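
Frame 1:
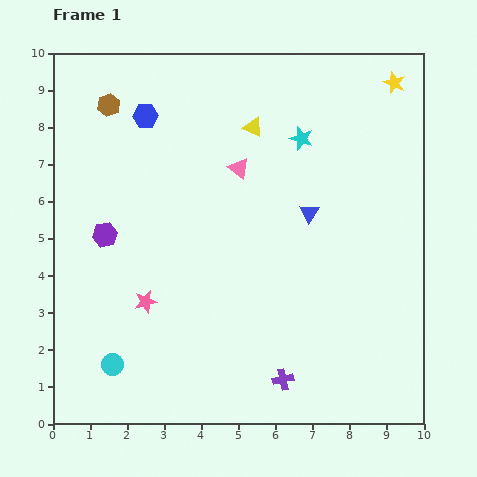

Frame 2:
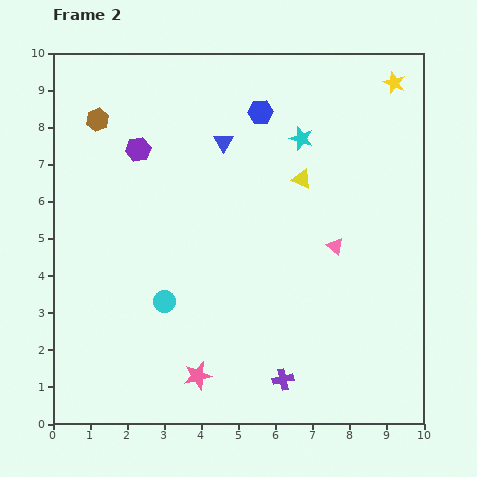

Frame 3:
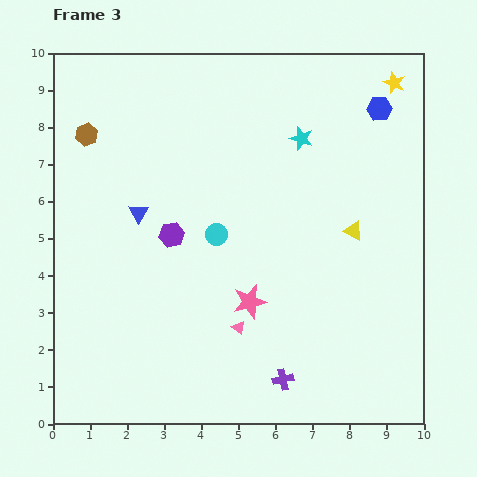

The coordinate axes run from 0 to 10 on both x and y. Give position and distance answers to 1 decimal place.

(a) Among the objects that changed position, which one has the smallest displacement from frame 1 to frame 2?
the brown hexagon

(moved 0.5)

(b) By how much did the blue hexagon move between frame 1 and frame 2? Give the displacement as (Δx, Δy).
(3.1, 0.1)

The blue hexagon was at (2.5, 8.3) in frame 1 and (5.6, 8.4) in frame 2.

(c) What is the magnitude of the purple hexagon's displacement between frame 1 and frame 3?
1.8

The purple hexagon moved from (1.4, 5.1) to (3.2, 5.1), a distance of √(1.8² + 0.0²) ≈ 1.8.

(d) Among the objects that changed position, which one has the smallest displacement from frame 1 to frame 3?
the brown hexagon

(moved 1.0)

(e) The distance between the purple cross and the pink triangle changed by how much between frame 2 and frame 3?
-2.1

Distance in frame 2: 3.9. Distance in frame 3: 1.8.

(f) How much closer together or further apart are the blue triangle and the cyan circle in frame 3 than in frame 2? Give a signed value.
-2.4

Distance in frame 2: 4.6. Distance in frame 3: 2.2.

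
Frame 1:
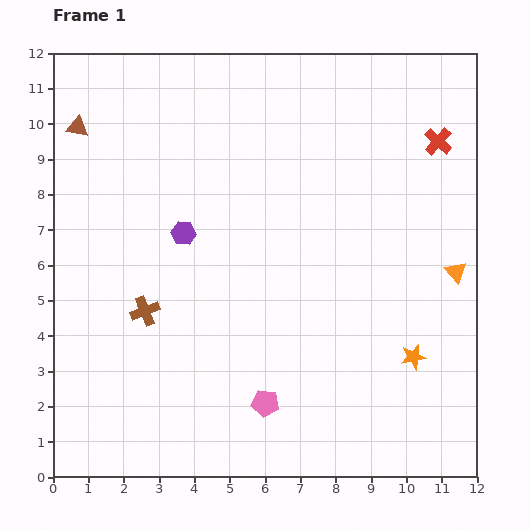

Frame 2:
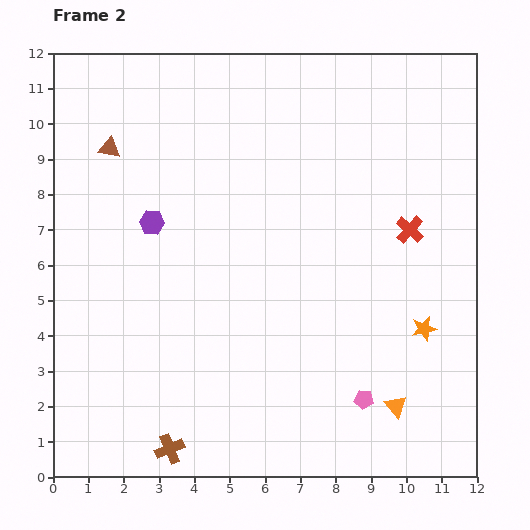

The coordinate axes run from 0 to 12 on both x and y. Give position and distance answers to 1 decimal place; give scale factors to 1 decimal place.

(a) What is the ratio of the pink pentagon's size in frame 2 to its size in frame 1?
0.7×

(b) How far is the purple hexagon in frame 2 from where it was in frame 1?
0.9

The purple hexagon moved from (3.7, 6.9) to (2.8, 7.2), a distance of √(0.9² + 0.3²) ≈ 0.9.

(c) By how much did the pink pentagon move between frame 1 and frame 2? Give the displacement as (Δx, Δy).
(2.8, 0.1)

The pink pentagon was at (6.0, 2.1) in frame 1 and (8.8, 2.2) in frame 2.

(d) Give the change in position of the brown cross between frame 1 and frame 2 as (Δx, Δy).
(0.7, -3.9)

The brown cross was at (2.6, 4.7) in frame 1 and (3.3, 0.8) in frame 2.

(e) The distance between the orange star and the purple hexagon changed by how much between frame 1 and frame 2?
+0.9

Distance in frame 1: 7.4. Distance in frame 2: 8.3.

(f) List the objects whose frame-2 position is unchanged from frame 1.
none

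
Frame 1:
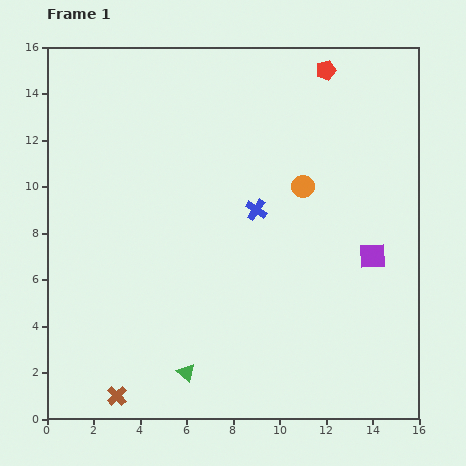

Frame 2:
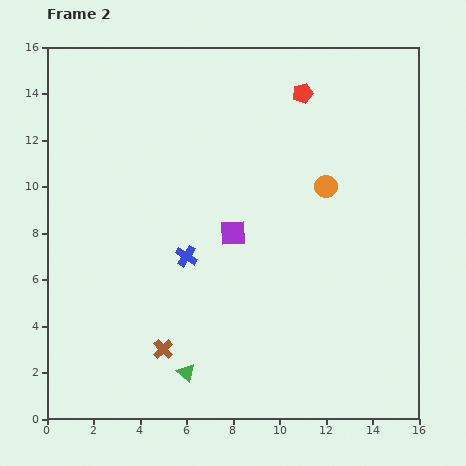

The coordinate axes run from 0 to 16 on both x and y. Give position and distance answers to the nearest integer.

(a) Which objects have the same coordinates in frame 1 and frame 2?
the green triangle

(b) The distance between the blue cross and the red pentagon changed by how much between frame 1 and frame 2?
+2

Distance in frame 1: 7. Distance in frame 2: 9.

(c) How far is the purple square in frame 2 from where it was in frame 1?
6

The purple square moved from (14, 7) to (8, 8), a distance of √(6² + 1²) ≈ 6.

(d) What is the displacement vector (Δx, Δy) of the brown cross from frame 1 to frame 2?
(2, 2)

The brown cross was at (3, 1) in frame 1 and (5, 3) in frame 2.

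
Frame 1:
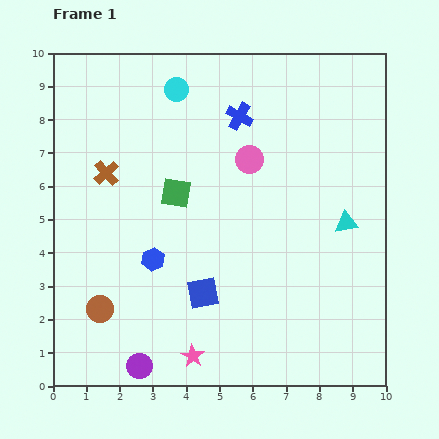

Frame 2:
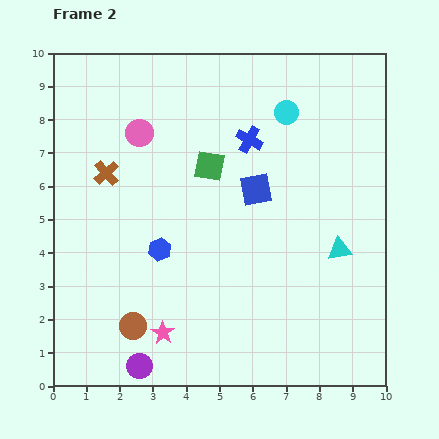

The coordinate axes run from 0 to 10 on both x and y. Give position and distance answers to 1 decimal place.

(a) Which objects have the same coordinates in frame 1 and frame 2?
the purple circle, the brown cross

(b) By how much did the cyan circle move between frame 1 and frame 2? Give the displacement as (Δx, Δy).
(3.3, -0.7)

The cyan circle was at (3.7, 8.9) in frame 1 and (7.0, 8.2) in frame 2.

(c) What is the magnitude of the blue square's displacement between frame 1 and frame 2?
3.5

The blue square moved from (4.5, 2.8) to (6.1, 5.9), a distance of √(1.6² + 3.1²) ≈ 3.5.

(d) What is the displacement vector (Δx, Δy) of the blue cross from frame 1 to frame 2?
(0.3, -0.7)

The blue cross was at (5.6, 8.1) in frame 1 and (5.9, 7.4) in frame 2.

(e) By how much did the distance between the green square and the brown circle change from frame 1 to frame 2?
+1.1

Distance in frame 1: 4.2. Distance in frame 2: 5.3.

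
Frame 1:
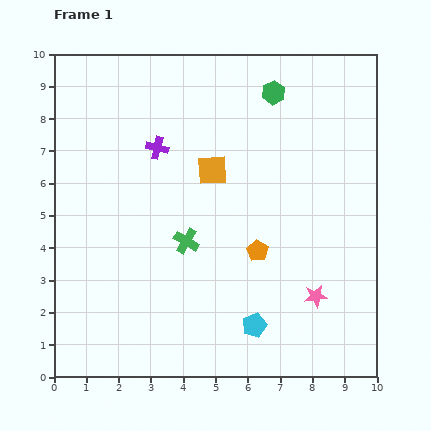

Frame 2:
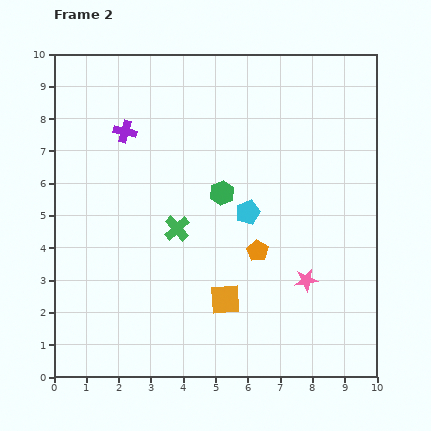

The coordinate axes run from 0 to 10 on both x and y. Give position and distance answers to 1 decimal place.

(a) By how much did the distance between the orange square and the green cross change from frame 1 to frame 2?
+0.4

Distance in frame 1: 2.3. Distance in frame 2: 2.7.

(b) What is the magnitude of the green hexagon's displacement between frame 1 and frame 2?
3.5

The green hexagon moved from (6.8, 8.8) to (5.2, 5.7), a distance of √(1.6² + 3.1²) ≈ 3.5.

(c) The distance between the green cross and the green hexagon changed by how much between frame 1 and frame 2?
-3.5

Distance in frame 1: 5.3. Distance in frame 2: 1.8.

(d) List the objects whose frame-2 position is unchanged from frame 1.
the orange pentagon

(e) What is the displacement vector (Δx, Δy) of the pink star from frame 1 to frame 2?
(-0.3, 0.5)

The pink star was at (8.1, 2.5) in frame 1 and (7.8, 3.0) in frame 2.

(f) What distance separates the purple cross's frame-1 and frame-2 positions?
1.1

The purple cross moved from (3.2, 7.1) to (2.2, 7.6), a distance of √(1.0² + 0.5²) ≈ 1.1.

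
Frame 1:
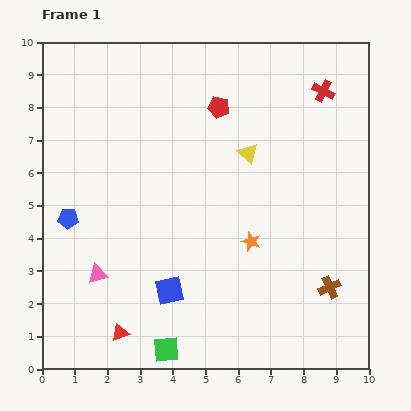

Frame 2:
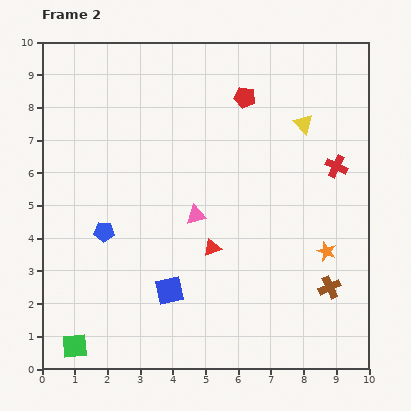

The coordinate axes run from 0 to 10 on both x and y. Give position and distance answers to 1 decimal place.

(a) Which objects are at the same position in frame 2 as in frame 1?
the blue square, the brown cross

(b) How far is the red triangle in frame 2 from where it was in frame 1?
3.8

The red triangle moved from (2.4, 1.1) to (5.2, 3.7), a distance of √(2.8² + 2.6²) ≈ 3.8.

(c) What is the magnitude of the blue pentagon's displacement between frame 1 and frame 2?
1.2

The blue pentagon moved from (0.8, 4.6) to (1.9, 4.2), a distance of √(1.1² + 0.4²) ≈ 1.2.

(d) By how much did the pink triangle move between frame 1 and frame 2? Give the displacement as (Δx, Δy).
(3.0, 1.8)

The pink triangle was at (1.7, 2.9) in frame 1 and (4.7, 4.7) in frame 2.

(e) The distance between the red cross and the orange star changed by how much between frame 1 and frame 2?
-2.5

Distance in frame 1: 5.1. Distance in frame 2: 2.6.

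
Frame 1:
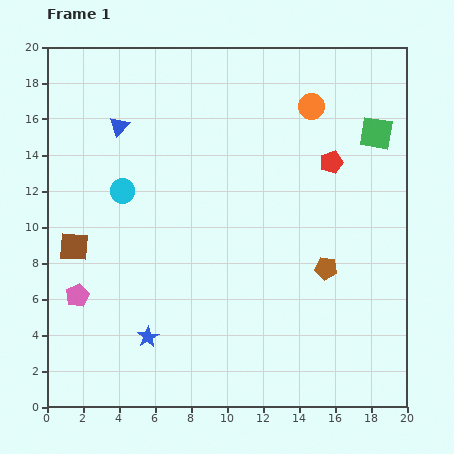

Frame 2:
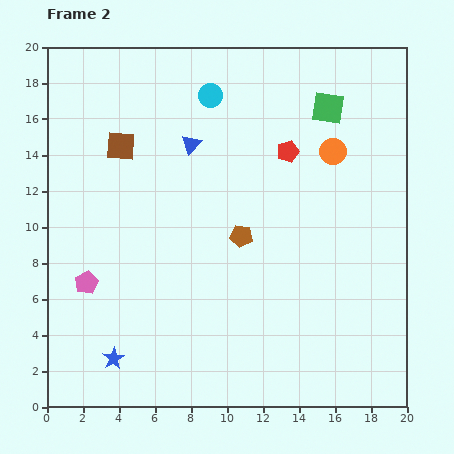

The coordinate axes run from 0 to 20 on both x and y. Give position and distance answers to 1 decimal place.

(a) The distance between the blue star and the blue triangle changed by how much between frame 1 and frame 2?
+0.9

Distance in frame 1: 11.8. Distance in frame 2: 12.7.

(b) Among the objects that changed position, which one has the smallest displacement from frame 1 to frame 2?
the pink pentagon

(moved 0.9)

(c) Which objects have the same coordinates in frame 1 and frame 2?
none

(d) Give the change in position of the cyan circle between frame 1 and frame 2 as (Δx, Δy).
(4.9, 5.3)

The cyan circle was at (4.2, 12.0) in frame 1 and (9.1, 17.3) in frame 2.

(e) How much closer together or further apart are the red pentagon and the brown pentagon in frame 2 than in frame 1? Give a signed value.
-0.5

Distance in frame 1: 5.9. Distance in frame 2: 5.4.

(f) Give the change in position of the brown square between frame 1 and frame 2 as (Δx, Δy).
(2.6, 5.6)

The brown square was at (1.5, 8.9) in frame 1 and (4.1, 14.5) in frame 2.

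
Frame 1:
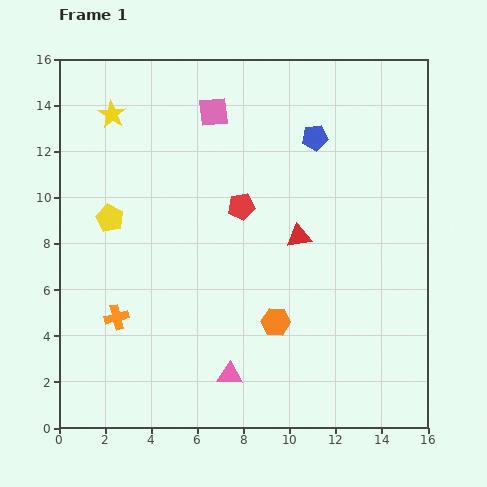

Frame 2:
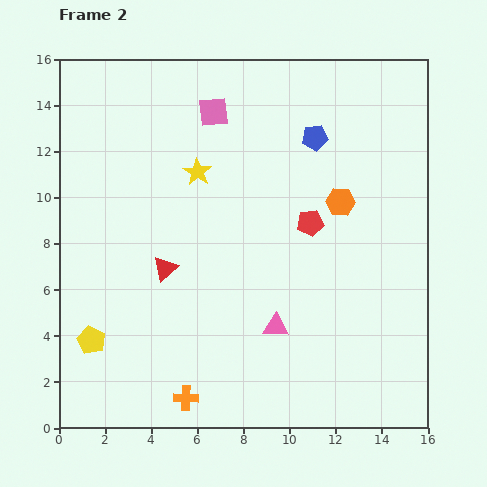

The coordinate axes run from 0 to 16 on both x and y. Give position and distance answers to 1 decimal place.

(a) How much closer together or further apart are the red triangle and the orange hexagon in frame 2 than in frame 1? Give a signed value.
+4.3

Distance in frame 1: 3.8. Distance in frame 2: 8.1.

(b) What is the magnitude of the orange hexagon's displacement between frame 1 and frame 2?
5.9

The orange hexagon moved from (9.4, 4.6) to (12.2, 9.8), a distance of √(2.8² + 5.2²) ≈ 5.9.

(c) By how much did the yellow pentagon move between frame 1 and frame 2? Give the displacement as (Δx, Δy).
(-0.8, -5.3)

The yellow pentagon was at (2.2, 9.1) in frame 1 and (1.4, 3.8) in frame 2.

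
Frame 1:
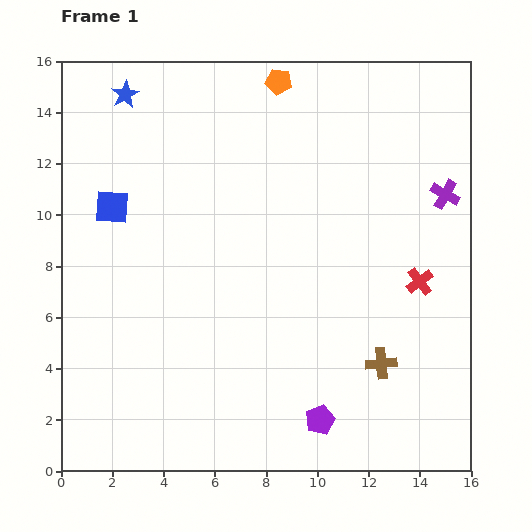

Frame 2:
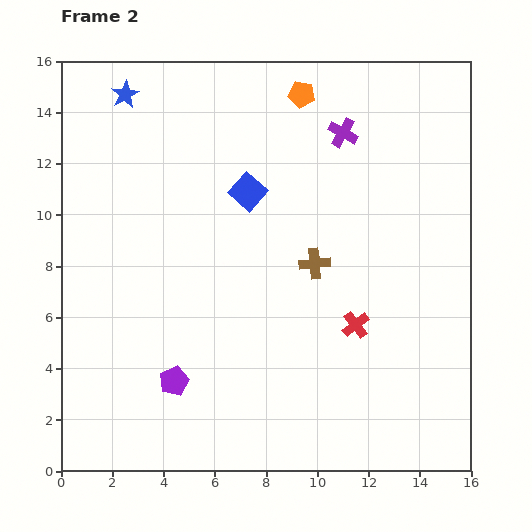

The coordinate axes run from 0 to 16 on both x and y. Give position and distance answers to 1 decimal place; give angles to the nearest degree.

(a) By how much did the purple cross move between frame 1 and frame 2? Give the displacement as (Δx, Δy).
(-4.0, 2.4)

The purple cross was at (15.0, 10.8) in frame 1 and (11.0, 13.2) in frame 2.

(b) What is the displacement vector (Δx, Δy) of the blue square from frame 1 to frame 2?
(5.3, 0.6)

The blue square was at (2.0, 10.3) in frame 1 and (7.3, 10.9) in frame 2.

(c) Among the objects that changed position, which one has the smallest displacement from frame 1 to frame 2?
the orange pentagon

(moved 1.0)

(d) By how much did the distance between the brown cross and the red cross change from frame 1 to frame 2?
-0.6

Distance in frame 1: 3.5. Distance in frame 2: 2.9.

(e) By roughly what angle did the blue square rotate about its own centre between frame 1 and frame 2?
38° clockwise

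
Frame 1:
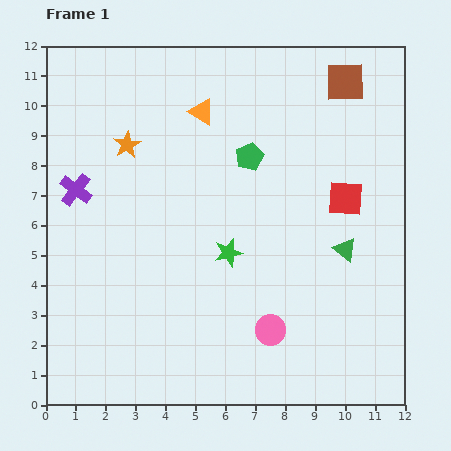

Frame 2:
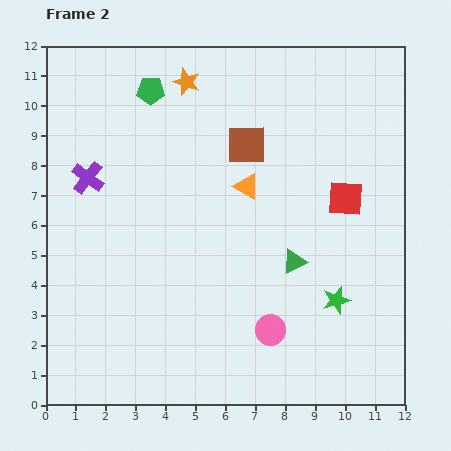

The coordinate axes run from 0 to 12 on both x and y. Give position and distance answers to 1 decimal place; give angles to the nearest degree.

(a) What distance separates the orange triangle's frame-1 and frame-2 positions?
2.9

The orange triangle moved from (5.2, 9.8) to (6.7, 7.3), a distance of √(1.5² + 2.5²) ≈ 2.9.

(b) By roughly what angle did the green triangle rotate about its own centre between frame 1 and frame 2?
55° clockwise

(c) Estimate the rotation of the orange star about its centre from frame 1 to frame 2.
23° counter-clockwise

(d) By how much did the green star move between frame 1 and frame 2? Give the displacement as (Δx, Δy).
(3.6, -1.6)

The green star was at (6.1, 5.1) in frame 1 and (9.7, 3.5) in frame 2.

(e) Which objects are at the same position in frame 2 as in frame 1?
the red square, the pink circle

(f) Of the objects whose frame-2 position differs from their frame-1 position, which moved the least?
the purple cross

(moved 0.6)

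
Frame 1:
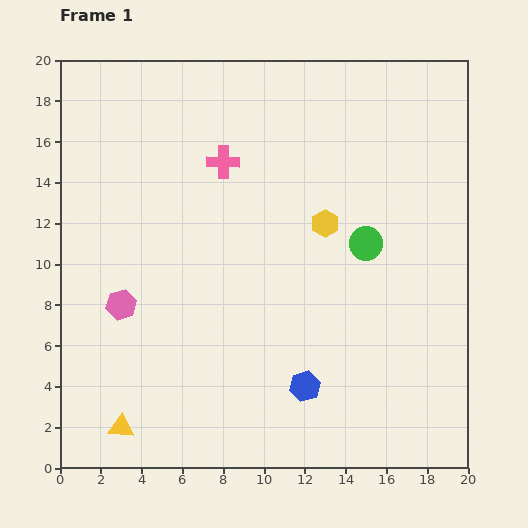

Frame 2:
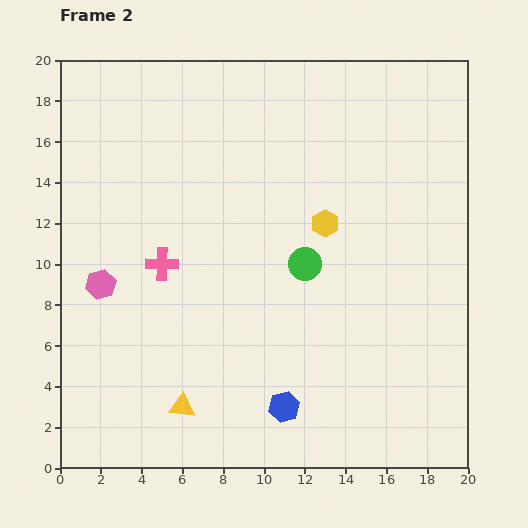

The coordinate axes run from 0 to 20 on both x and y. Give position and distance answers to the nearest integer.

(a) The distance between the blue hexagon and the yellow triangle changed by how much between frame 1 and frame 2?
-4

Distance in frame 1: 9. Distance in frame 2: 5.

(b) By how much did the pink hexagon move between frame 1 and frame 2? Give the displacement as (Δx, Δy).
(-1, 1)

The pink hexagon was at (3, 8) in frame 1 and (2, 9) in frame 2.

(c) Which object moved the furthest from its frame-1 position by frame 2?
the pink cross

(moved 6; next 3)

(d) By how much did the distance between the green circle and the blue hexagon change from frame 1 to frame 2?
-1

Distance in frame 1: 8. Distance in frame 2: 7.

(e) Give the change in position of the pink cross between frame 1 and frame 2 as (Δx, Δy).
(-3, -5)

The pink cross was at (8, 15) in frame 1 and (5, 10) in frame 2.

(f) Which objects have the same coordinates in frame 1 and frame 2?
the yellow hexagon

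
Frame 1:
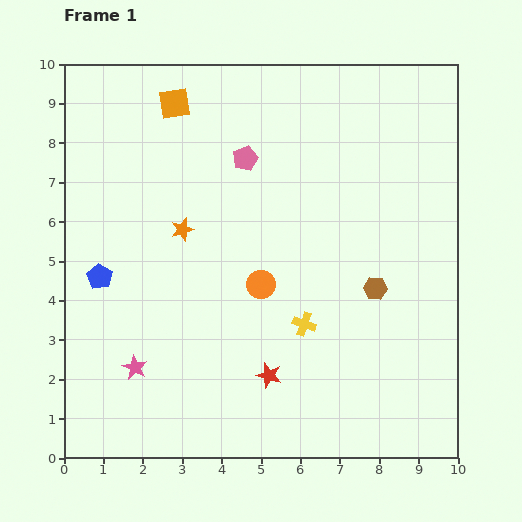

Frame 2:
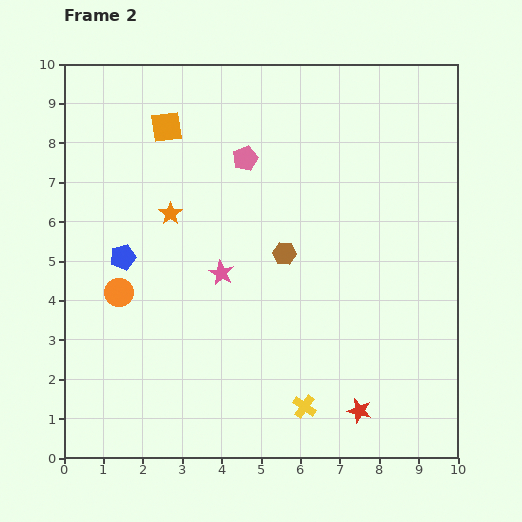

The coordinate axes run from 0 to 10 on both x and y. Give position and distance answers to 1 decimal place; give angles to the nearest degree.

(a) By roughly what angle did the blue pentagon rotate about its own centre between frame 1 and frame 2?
26° clockwise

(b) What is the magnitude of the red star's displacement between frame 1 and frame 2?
2.5

The red star moved from (5.2, 2.1) to (7.5, 1.2), a distance of √(2.3² + 0.9²) ≈ 2.5.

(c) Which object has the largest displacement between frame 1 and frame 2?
the orange circle

(moved 3.6; next 3.3)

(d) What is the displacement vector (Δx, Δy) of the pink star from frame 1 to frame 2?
(2.2, 2.4)

The pink star was at (1.8, 2.3) in frame 1 and (4.0, 4.7) in frame 2.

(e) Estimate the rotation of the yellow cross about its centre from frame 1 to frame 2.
17° clockwise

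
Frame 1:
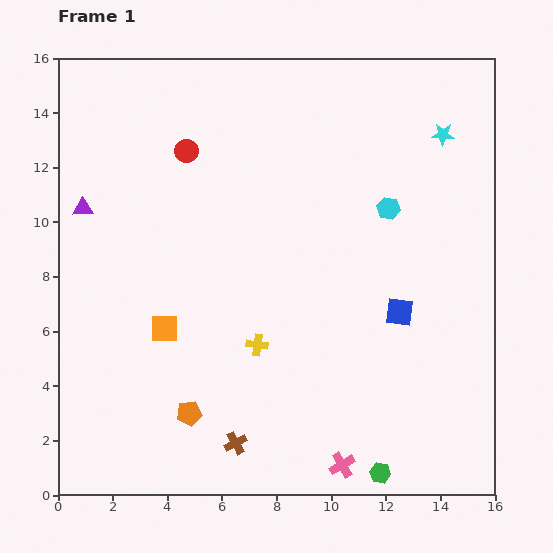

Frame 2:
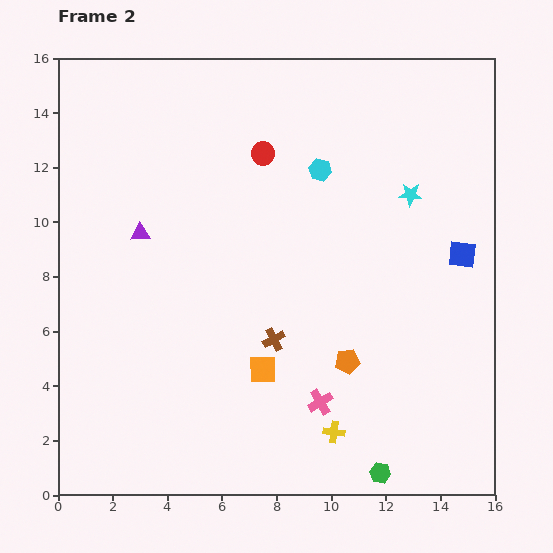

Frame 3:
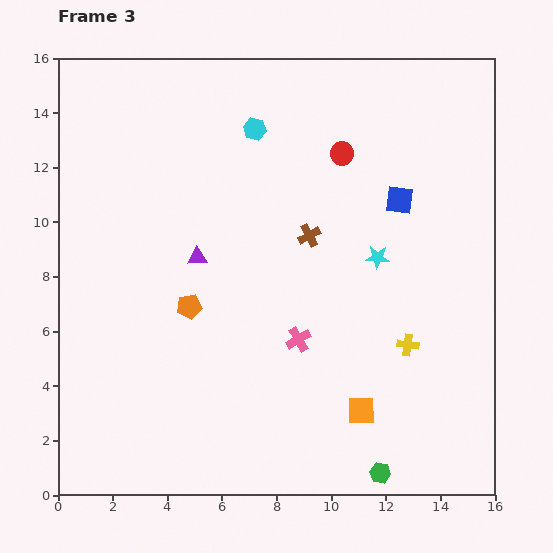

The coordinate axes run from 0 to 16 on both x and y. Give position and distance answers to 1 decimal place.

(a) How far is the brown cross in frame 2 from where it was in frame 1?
4.0

The brown cross moved from (6.5, 1.9) to (7.9, 5.7), a distance of √(1.4² + 3.8²) ≈ 4.0.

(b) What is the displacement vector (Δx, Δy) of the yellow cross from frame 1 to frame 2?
(2.8, -3.2)

The yellow cross was at (7.3, 5.5) in frame 1 and (10.1, 2.3) in frame 2.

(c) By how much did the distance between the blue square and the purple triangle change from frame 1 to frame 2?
-0.4

Distance in frame 1: 12.2. Distance in frame 2: 11.8.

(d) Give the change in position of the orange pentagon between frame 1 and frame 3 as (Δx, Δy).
(0.0, 3.9)

The orange pentagon was at (4.8, 3.0) in frame 1 and (4.8, 6.9) in frame 3.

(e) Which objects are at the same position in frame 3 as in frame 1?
the green hexagon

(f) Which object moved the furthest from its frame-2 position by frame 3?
the orange pentagon

(moved 6.1; next 4.2)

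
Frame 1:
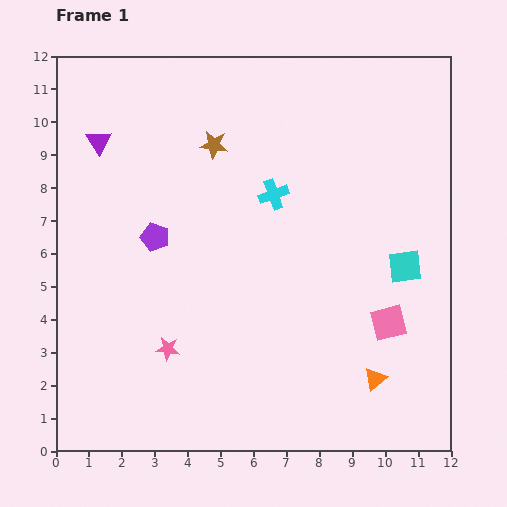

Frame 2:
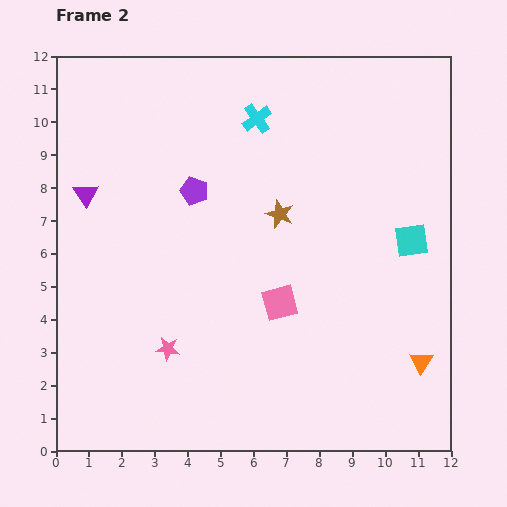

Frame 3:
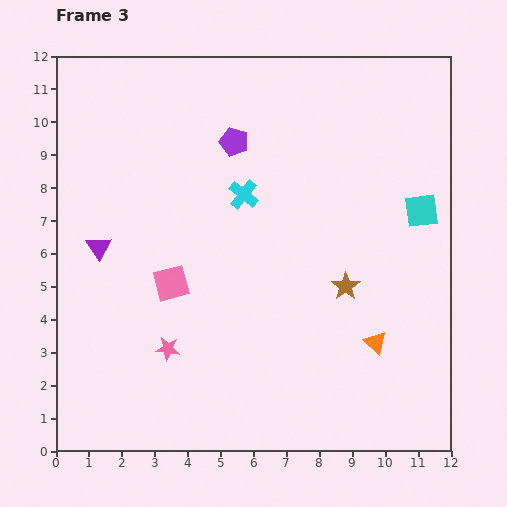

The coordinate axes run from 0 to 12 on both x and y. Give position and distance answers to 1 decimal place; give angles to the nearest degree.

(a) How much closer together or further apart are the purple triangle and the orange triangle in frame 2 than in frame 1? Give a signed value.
+0.3

Distance in frame 1: 11.1. Distance in frame 2: 11.4.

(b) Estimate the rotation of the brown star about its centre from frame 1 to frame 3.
31° clockwise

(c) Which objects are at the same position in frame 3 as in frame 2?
the pink star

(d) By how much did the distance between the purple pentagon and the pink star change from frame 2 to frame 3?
+1.7

Distance in frame 2: 4.9. Distance in frame 3: 6.6.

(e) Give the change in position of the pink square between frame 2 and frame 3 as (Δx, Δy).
(-3.3, 0.6)

The pink square was at (6.8, 4.5) in frame 2 and (3.5, 5.1) in frame 3.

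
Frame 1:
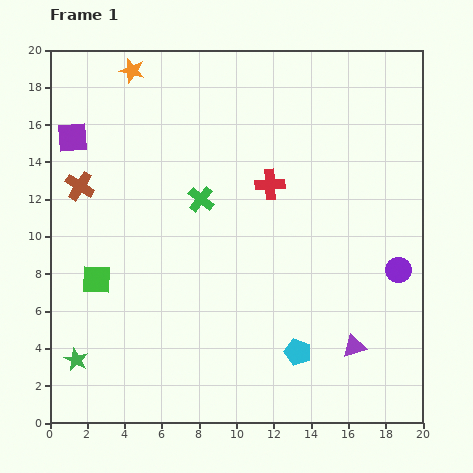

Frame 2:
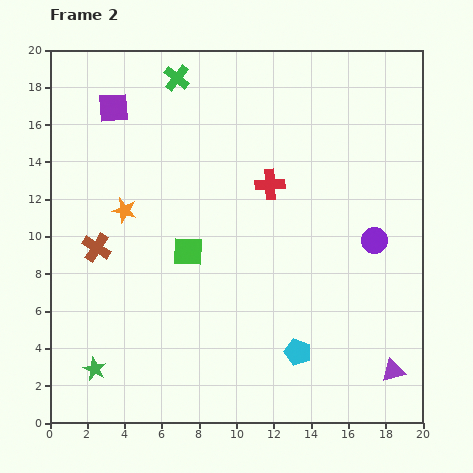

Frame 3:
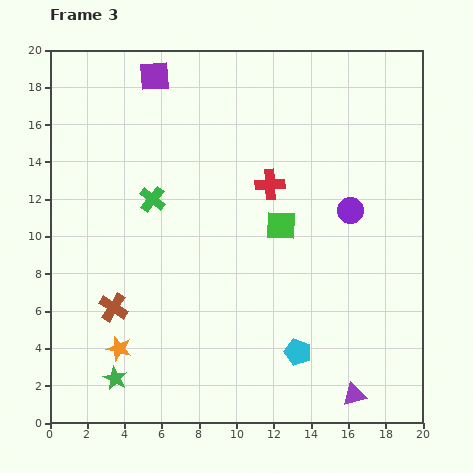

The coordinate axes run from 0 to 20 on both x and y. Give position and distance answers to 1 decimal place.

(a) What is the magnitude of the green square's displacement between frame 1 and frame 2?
5.1

The green square moved from (2.5, 7.7) to (7.4, 9.2), a distance of √(4.9² + 1.5²) ≈ 5.1.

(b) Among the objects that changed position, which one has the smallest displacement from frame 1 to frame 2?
the green star

(moved 1.1)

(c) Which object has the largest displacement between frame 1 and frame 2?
the orange star

(moved 7.5; next 6.6)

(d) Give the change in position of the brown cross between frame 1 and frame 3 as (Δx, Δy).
(1.8, -6.5)

The brown cross was at (1.6, 12.7) in frame 1 and (3.4, 6.2) in frame 3.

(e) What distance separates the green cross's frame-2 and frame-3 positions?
6.6

The green cross moved from (6.8, 18.5) to (5.5, 12.0), a distance of √(1.3² + 6.5²) ≈ 6.6.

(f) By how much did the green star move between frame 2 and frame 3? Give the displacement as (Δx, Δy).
(1.1, -0.5)

The green star was at (2.4, 2.9) in frame 2 and (3.5, 2.4) in frame 3.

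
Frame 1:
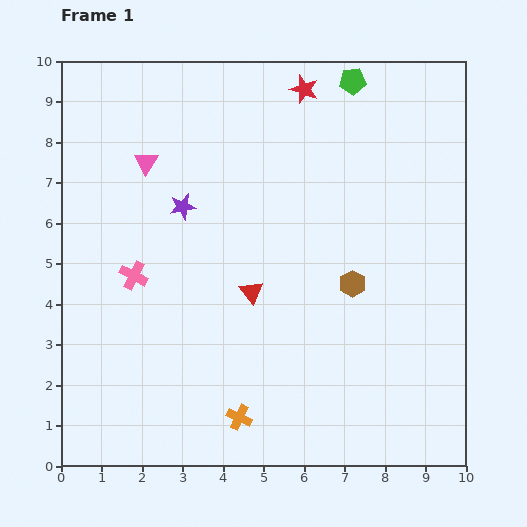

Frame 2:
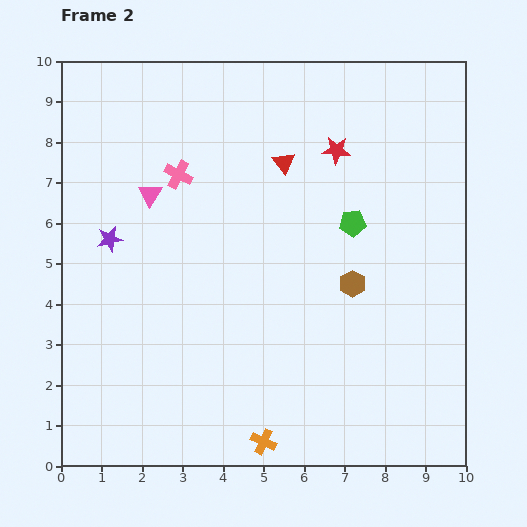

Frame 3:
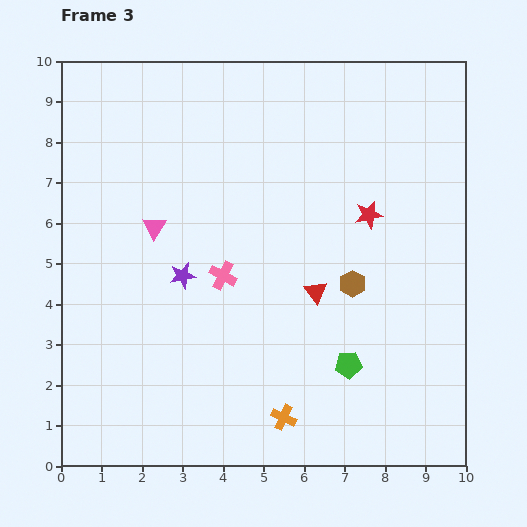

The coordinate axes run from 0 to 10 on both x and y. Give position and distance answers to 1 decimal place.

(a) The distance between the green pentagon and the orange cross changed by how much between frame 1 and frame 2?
-3.0

Distance in frame 1: 8.8. Distance in frame 2: 5.8.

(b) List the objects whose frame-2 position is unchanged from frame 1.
the brown hexagon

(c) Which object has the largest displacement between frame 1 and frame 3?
the green pentagon

(moved 7.0; next 3.5)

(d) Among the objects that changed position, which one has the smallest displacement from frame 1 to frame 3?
the orange cross

(moved 1.1)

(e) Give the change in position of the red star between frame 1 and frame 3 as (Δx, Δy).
(1.6, -3.1)

The red star was at (6.0, 9.3) in frame 1 and (7.6, 6.2) in frame 3.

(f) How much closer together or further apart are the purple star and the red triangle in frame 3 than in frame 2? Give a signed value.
-1.4

Distance in frame 2: 4.7. Distance in frame 3: 3.3.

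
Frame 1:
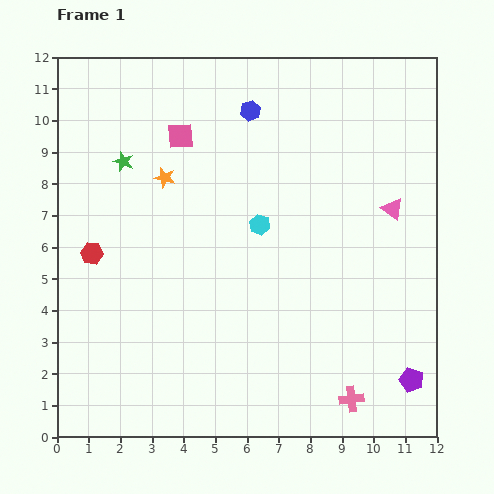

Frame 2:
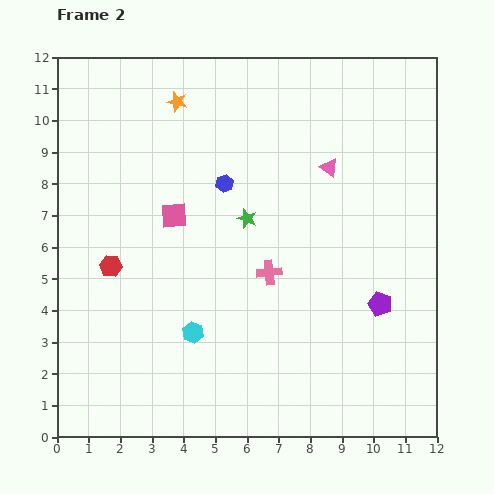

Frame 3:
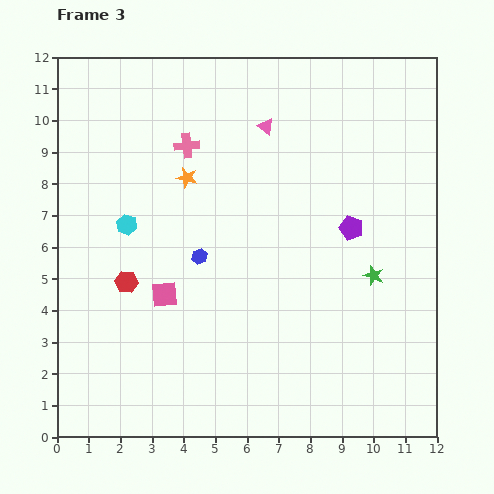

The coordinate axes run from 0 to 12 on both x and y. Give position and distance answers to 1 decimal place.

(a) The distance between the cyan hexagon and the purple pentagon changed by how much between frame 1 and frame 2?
-0.9

Distance in frame 1: 6.9. Distance in frame 2: 6.0.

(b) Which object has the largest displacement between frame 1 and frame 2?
the pink cross

(moved 4.8; next 4.3)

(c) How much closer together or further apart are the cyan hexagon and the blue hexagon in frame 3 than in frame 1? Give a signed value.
-1.1

Distance in frame 1: 3.6. Distance in frame 3: 2.5.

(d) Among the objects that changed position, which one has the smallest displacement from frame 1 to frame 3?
the orange star

(moved 0.7)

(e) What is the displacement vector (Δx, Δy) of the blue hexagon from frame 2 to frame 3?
(-0.8, -2.3)

The blue hexagon was at (5.3, 8.0) in frame 2 and (4.5, 5.7) in frame 3.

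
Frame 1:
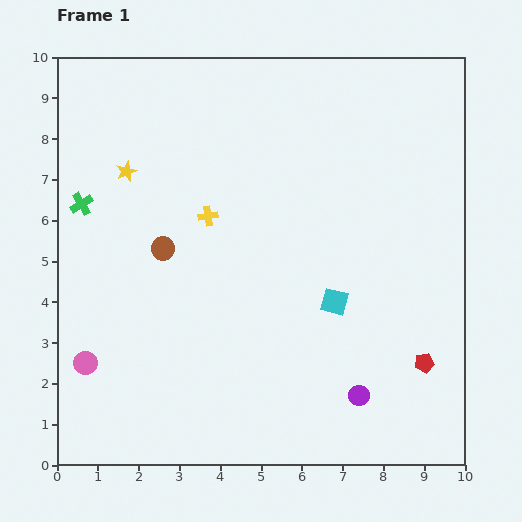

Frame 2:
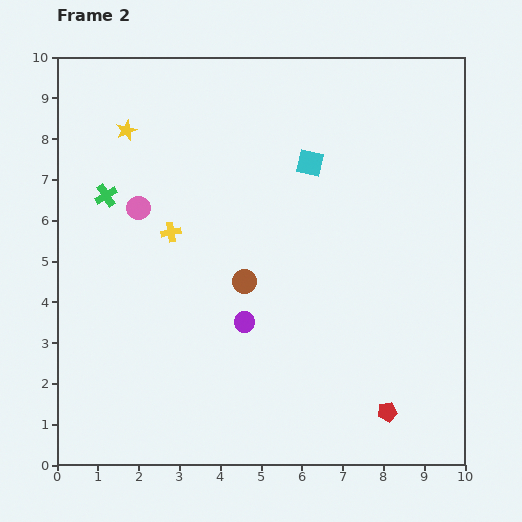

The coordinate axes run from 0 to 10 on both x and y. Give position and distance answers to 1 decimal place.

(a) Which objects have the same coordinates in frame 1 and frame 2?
none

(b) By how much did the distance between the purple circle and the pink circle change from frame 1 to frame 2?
-2.9

Distance in frame 1: 6.7. Distance in frame 2: 3.8.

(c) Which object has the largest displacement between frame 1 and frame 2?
the pink circle

(moved 4.0; next 3.5)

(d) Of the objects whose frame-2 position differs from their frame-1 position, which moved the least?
the green cross

(moved 0.6)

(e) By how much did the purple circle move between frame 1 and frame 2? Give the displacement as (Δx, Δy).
(-2.8, 1.8)

The purple circle was at (7.4, 1.7) in frame 1 and (4.6, 3.5) in frame 2.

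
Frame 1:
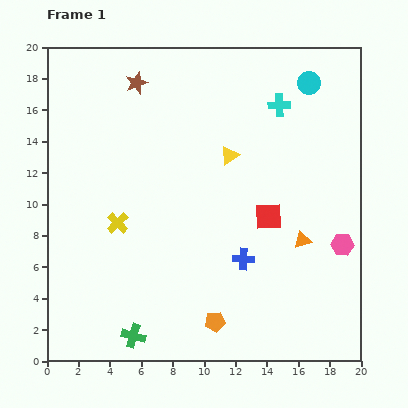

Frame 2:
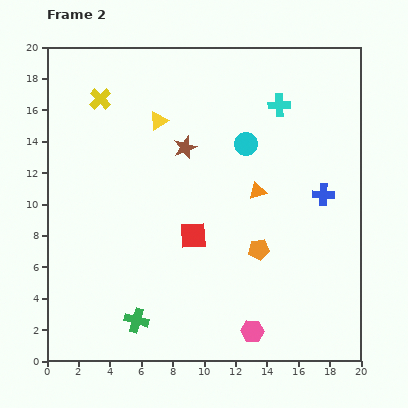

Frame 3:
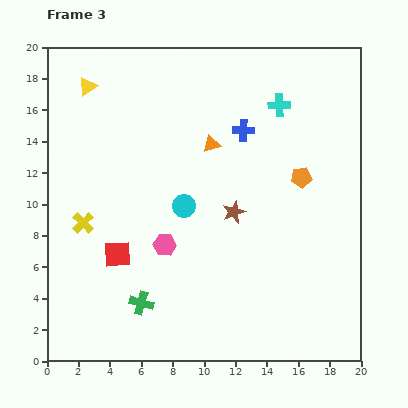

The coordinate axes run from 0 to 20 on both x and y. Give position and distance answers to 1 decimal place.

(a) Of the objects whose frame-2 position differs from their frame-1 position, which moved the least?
the green cross

(moved 1.0)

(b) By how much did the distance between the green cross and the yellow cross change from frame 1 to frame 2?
+7.0

Distance in frame 1: 7.3. Distance in frame 2: 14.3.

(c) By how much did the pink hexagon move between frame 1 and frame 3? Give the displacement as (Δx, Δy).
(-11.3, 0.0)

The pink hexagon was at (18.8, 7.4) in frame 1 and (7.5, 7.4) in frame 3.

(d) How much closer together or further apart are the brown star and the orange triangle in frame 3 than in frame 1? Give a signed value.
-10.1

Distance in frame 1: 14.6. Distance in frame 3: 4.5.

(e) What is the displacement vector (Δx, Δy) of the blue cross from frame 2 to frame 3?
(-5.1, 4.1)

The blue cross was at (17.6, 10.6) in frame 2 and (12.5, 14.7) in frame 3.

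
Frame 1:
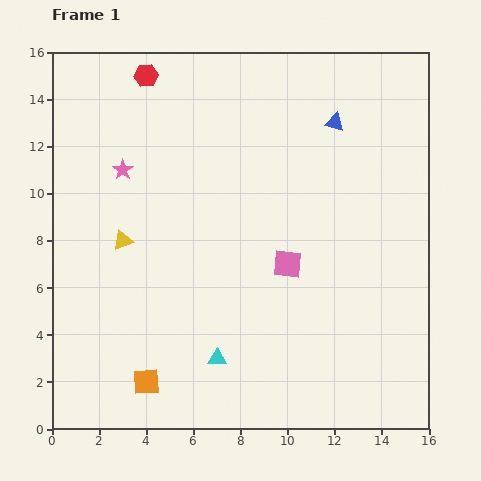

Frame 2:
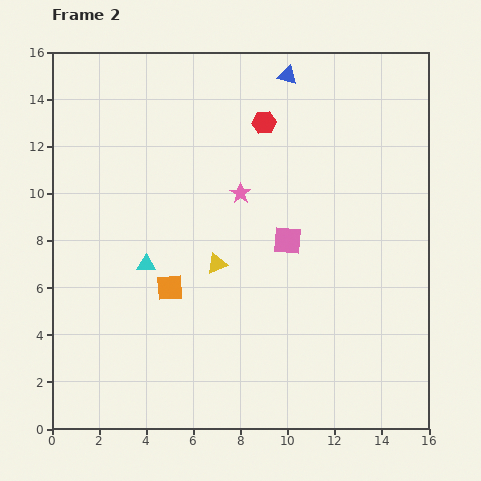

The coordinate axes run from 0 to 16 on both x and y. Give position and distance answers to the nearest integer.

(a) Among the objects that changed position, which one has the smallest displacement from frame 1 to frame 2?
the pink square

(moved 1)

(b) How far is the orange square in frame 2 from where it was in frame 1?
4

The orange square moved from (4, 2) to (5, 6), a distance of √(1² + 4²) ≈ 4.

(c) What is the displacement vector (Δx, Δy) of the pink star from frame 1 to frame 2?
(5, -1)

The pink star was at (3, 11) in frame 1 and (8, 10) in frame 2.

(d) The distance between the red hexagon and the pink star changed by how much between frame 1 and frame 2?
-1

Distance in frame 1: 4. Distance in frame 2: 3.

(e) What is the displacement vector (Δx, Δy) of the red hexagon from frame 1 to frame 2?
(5, -2)

The red hexagon was at (4, 15) in frame 1 and (9, 13) in frame 2.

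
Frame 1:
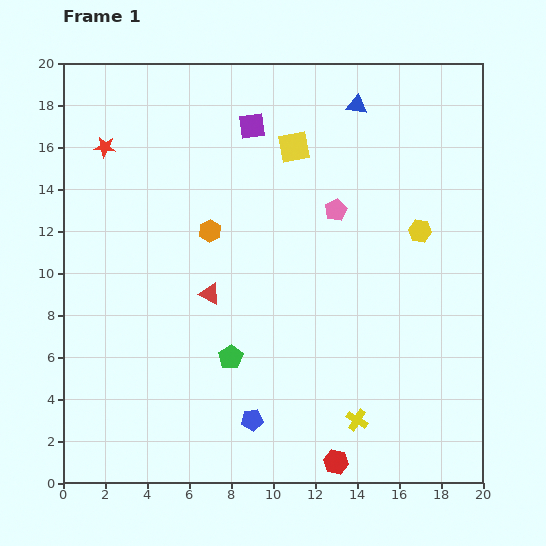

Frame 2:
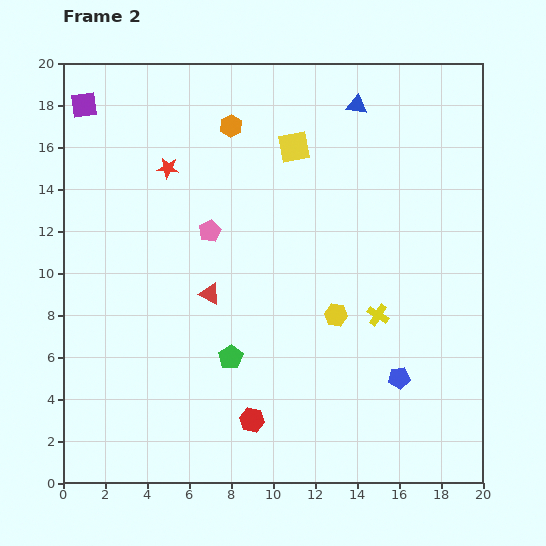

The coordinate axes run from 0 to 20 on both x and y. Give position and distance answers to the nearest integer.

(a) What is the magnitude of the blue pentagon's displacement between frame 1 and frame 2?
7

The blue pentagon moved from (9, 3) to (16, 5), a distance of √(7² + 2²) ≈ 7.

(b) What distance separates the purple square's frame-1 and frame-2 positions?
8

The purple square moved from (9, 17) to (1, 18), a distance of √(8² + 1²) ≈ 8.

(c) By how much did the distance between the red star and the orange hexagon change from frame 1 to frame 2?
-2

Distance in frame 1: 6. Distance in frame 2: 4.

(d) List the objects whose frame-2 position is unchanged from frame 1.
the yellow square, the red triangle, the blue triangle, the green pentagon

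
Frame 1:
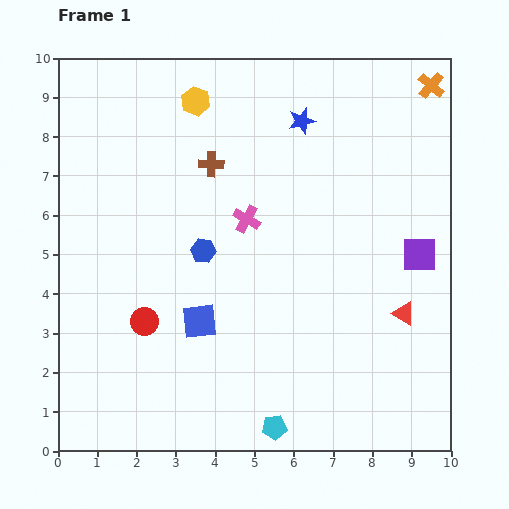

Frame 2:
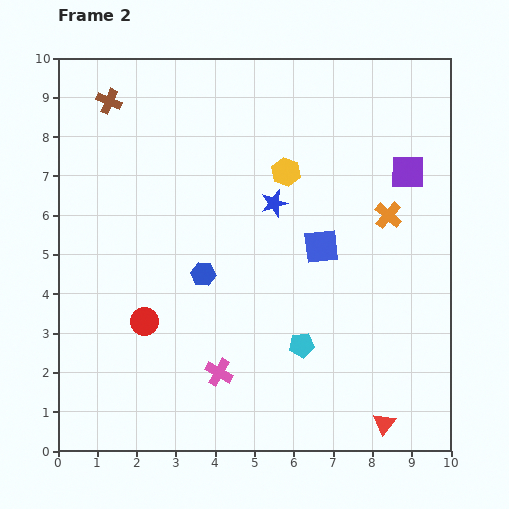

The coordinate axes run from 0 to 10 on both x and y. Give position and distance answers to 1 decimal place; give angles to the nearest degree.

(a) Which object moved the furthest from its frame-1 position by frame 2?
the pink cross

(moved 4.0; next 3.6)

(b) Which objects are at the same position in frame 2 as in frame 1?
the red circle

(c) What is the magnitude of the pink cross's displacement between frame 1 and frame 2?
4.0

The pink cross moved from (4.8, 5.9) to (4.1, 2.0), a distance of √(0.7² + 3.9²) ≈ 4.0.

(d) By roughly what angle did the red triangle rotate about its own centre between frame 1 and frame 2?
37° clockwise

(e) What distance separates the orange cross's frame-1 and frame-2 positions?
3.5

The orange cross moved from (9.5, 9.3) to (8.4, 6.0), a distance of √(1.1² + 3.3²) ≈ 3.5.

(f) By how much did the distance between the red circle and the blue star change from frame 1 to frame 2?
-2.0

Distance in frame 1: 6.5. Distance in frame 2: 4.5.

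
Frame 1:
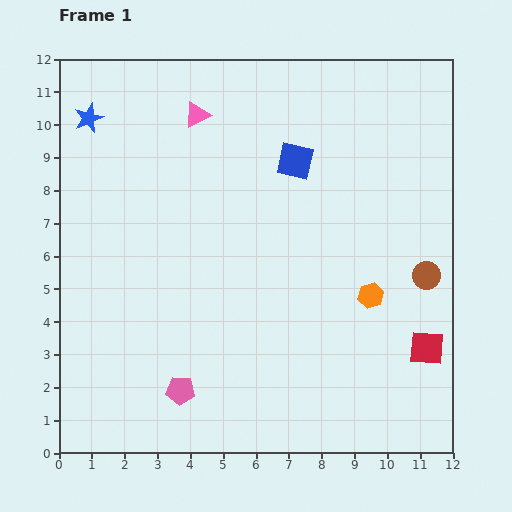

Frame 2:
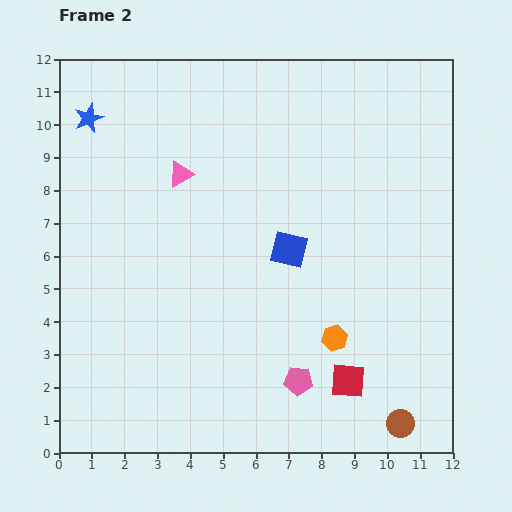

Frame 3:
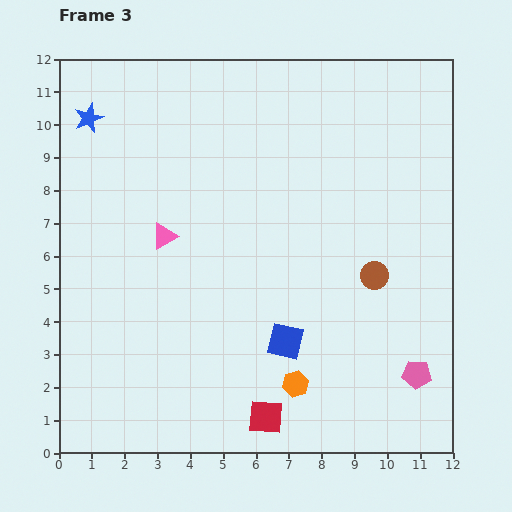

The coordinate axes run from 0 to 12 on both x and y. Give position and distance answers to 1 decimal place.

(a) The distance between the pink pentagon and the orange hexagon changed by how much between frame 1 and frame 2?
-4.8

Distance in frame 1: 6.5. Distance in frame 2: 1.7.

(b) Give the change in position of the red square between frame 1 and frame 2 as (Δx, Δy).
(-2.4, -1.0)

The red square was at (11.2, 3.2) in frame 1 and (8.8, 2.2) in frame 2.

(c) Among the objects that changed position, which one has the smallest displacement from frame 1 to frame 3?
the brown circle

(moved 1.6)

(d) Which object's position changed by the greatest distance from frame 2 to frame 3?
the brown circle

(moved 4.6; next 3.6)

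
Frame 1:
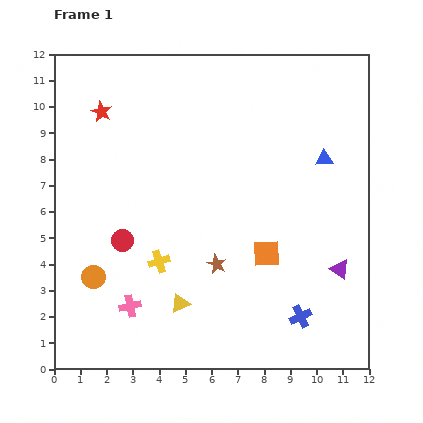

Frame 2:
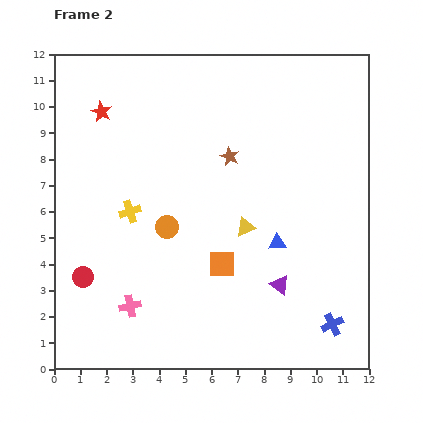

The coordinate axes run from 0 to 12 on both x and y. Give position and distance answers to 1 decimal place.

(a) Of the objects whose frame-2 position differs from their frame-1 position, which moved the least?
the blue cross

(moved 1.2)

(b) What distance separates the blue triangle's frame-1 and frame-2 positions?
3.7

The blue triangle moved from (10.3, 8.0) to (8.5, 4.8), a distance of √(1.8² + 3.2²) ≈ 3.7.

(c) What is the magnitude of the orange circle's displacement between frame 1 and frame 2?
3.4

The orange circle moved from (1.5, 3.5) to (4.3, 5.4), a distance of √(2.8² + 1.9²) ≈ 3.4.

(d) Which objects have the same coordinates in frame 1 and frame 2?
the pink cross, the red star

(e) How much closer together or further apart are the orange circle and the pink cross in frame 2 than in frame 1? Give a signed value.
+1.5

Distance in frame 1: 1.8. Distance in frame 2: 3.3.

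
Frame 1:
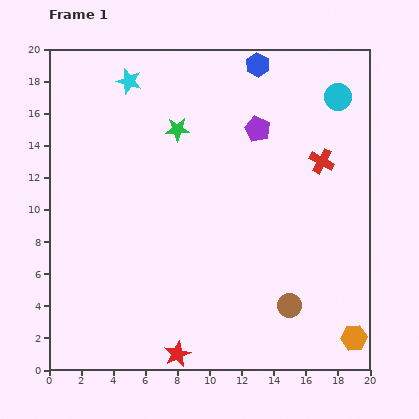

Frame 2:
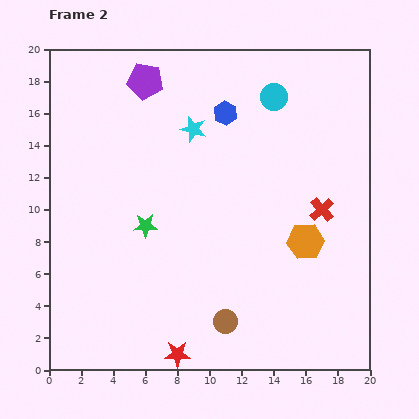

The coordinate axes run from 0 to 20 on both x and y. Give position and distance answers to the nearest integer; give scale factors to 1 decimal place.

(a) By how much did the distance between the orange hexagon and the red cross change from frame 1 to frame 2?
-9

Distance in frame 1: 11. Distance in frame 2: 2.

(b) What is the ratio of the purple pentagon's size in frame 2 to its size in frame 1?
1.4×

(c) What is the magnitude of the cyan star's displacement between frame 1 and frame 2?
5

The cyan star moved from (5, 18) to (9, 15), a distance of √(4² + 3²) ≈ 5.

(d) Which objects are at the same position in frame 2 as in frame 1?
the red star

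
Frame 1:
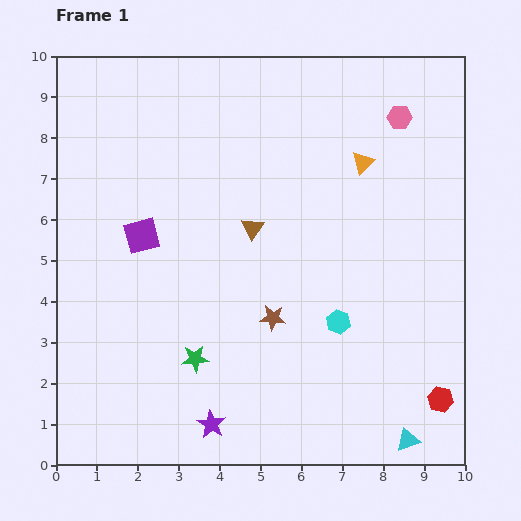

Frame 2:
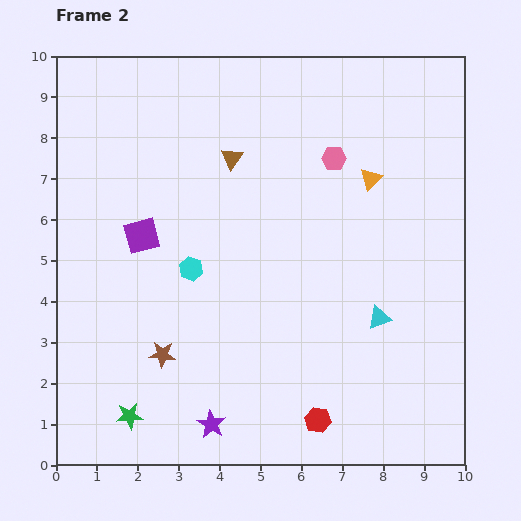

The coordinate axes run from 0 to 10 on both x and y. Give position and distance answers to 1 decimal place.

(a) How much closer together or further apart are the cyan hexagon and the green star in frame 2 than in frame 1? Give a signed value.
+0.3

Distance in frame 1: 3.6. Distance in frame 2: 3.9.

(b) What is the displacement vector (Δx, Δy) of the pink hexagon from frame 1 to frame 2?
(-1.6, -1.0)

The pink hexagon was at (8.4, 8.5) in frame 1 and (6.8, 7.5) in frame 2.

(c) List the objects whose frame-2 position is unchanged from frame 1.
the purple star, the purple square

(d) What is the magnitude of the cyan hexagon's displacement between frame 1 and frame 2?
3.8

The cyan hexagon moved from (6.9, 3.5) to (3.3, 4.8), a distance of √(3.6² + 1.3²) ≈ 3.8.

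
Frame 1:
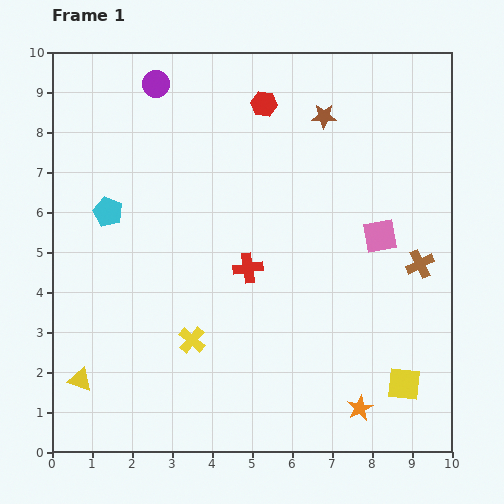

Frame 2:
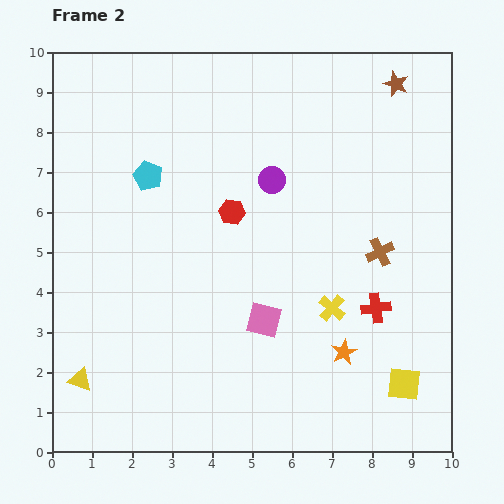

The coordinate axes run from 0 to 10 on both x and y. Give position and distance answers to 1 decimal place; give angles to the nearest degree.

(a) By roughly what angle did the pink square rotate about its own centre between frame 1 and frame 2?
25° clockwise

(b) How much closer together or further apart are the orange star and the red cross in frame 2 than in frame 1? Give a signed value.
-3.1

Distance in frame 1: 4.5. Distance in frame 2: 1.4.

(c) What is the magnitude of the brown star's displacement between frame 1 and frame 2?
2.0

The brown star moved from (6.8, 8.4) to (8.6, 9.2), a distance of √(1.8² + 0.8²) ≈ 2.0.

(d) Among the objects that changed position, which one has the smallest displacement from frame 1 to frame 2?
the brown cross

(moved 1.0)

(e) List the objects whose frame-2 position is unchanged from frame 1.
the yellow square, the yellow triangle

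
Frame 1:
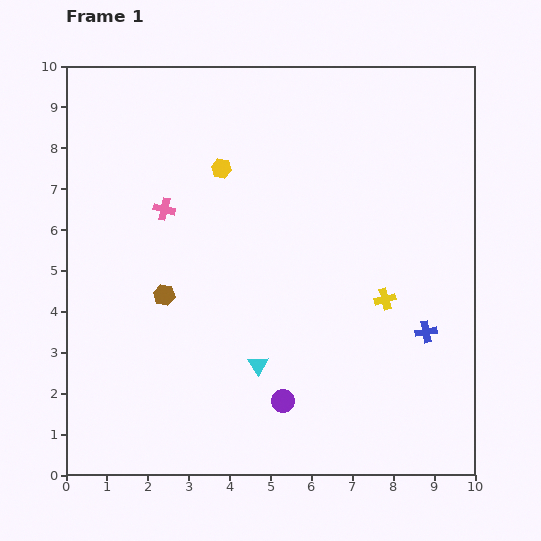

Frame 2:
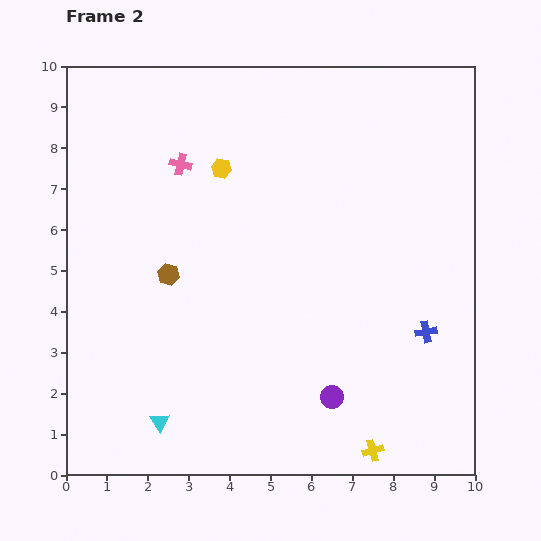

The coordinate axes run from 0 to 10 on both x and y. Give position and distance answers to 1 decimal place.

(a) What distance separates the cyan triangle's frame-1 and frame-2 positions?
2.8

The cyan triangle moved from (4.7, 2.7) to (2.3, 1.3), a distance of √(2.4² + 1.4²) ≈ 2.8.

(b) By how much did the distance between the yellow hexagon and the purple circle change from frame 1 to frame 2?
+0.3

Distance in frame 1: 5.9. Distance in frame 2: 6.2.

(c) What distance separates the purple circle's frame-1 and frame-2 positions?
1.2

The purple circle moved from (5.3, 1.8) to (6.5, 1.9), a distance of √(1.2² + 0.1²) ≈ 1.2.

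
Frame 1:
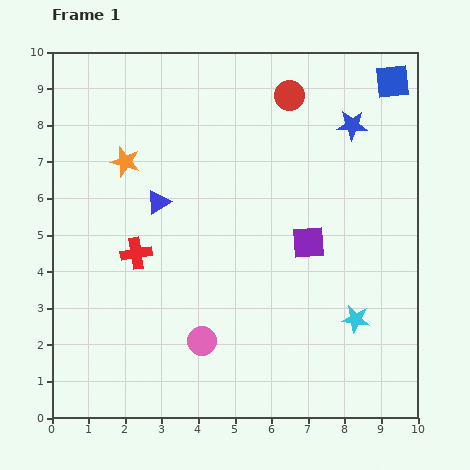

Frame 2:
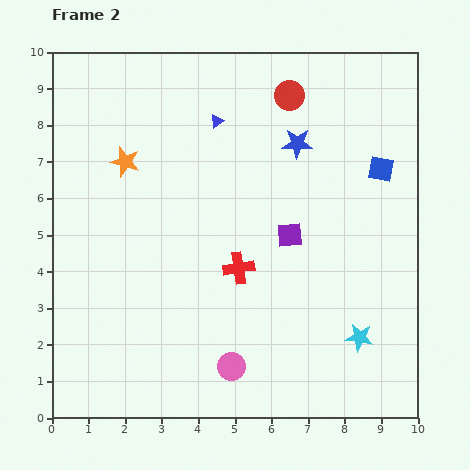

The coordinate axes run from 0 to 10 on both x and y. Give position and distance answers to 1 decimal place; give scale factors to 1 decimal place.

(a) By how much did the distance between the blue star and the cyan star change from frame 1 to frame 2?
+0.3

Distance in frame 1: 5.3. Distance in frame 2: 5.6.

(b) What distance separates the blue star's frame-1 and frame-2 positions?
1.6

The blue star moved from (8.2, 8.0) to (6.7, 7.5), a distance of √(1.5² + 0.5²) ≈ 1.6.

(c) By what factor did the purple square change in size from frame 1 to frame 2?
0.8×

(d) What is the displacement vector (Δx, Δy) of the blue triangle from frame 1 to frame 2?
(1.6, 2.2)

The blue triangle was at (2.9, 5.9) in frame 1 and (4.5, 8.1) in frame 2.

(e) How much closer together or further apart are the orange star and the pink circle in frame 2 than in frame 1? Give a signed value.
+1.0

Distance in frame 1: 5.3. Distance in frame 2: 6.3.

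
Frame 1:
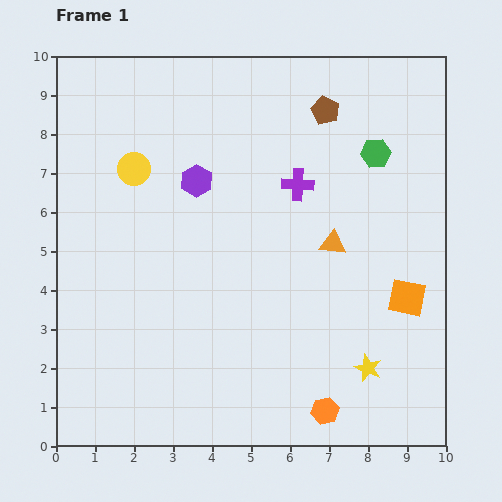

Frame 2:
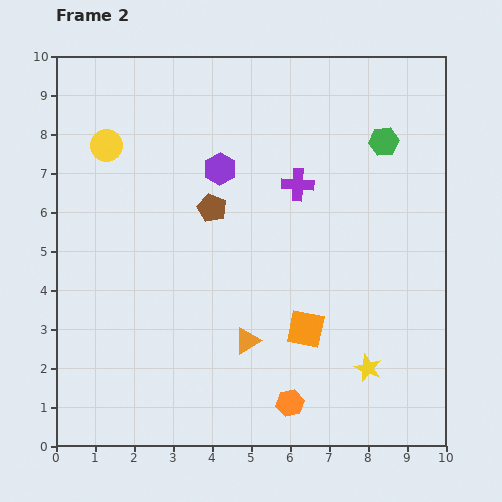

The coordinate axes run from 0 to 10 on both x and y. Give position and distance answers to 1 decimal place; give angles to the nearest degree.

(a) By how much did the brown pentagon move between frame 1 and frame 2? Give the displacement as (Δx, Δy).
(-2.9, -2.5)

The brown pentagon was at (6.9, 8.6) in frame 1 and (4.0, 6.1) in frame 2.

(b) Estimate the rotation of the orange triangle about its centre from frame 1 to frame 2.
38° counter-clockwise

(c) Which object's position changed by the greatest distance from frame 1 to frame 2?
the brown pentagon

(moved 3.8; next 3.3)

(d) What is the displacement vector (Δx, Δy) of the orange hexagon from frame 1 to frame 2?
(-0.9, 0.2)

The orange hexagon was at (6.9, 0.9) in frame 1 and (6.0, 1.1) in frame 2.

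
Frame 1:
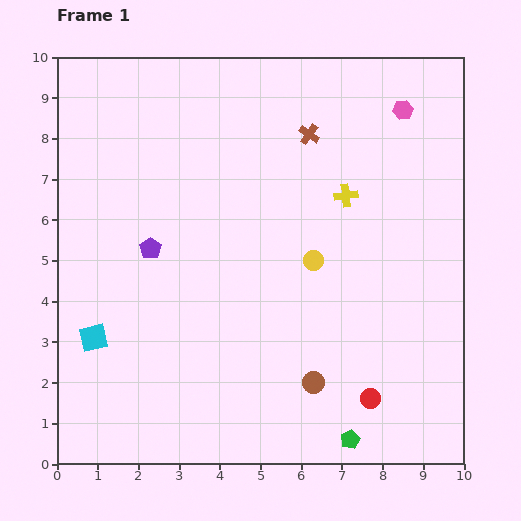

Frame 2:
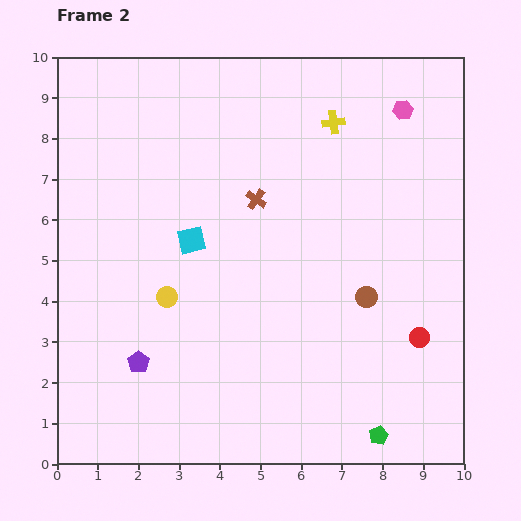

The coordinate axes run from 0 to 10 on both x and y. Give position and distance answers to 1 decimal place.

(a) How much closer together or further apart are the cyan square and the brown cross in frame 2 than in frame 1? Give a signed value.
-5.4

Distance in frame 1: 7.3. Distance in frame 2: 1.9.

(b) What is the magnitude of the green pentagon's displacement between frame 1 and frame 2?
0.7

The green pentagon moved from (7.2, 0.6) to (7.9, 0.7), a distance of √(0.7² + 0.1²) ≈ 0.7.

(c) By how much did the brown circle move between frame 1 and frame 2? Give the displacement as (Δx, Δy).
(1.3, 2.1)

The brown circle was at (6.3, 2.0) in frame 1 and (7.6, 4.1) in frame 2.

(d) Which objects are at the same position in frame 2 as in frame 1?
the pink hexagon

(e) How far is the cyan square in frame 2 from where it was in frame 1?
3.4

The cyan square moved from (0.9, 3.1) to (3.3, 5.5), a distance of √(2.4² + 2.4²) ≈ 3.4.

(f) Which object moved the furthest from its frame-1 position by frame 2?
the yellow circle

(moved 3.7; next 3.4)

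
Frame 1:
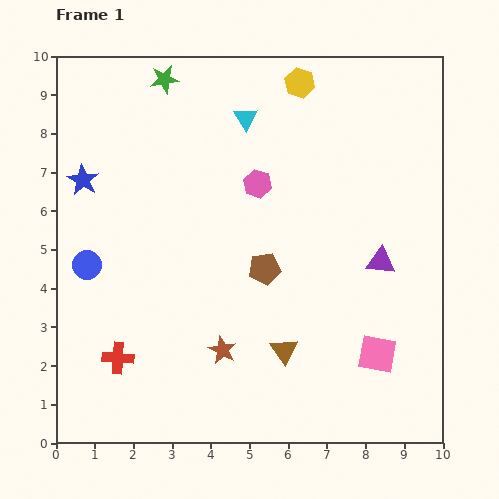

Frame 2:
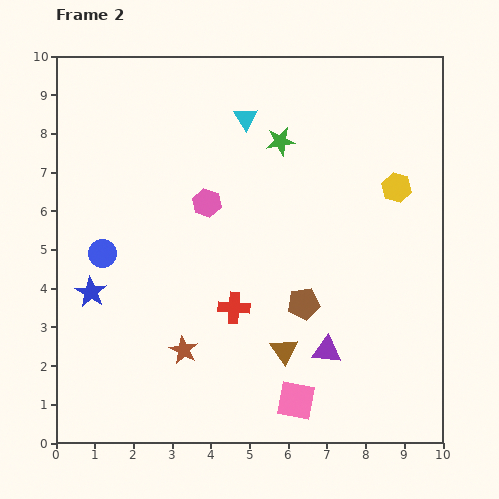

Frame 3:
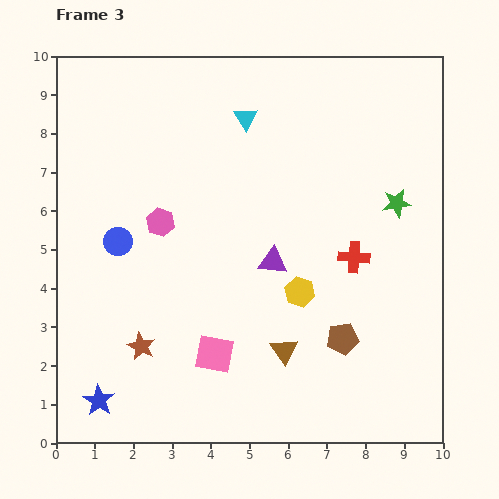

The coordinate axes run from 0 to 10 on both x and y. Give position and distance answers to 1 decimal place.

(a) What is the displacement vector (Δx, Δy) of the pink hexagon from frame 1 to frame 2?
(-1.3, -0.5)

The pink hexagon was at (5.2, 6.7) in frame 1 and (3.9, 6.2) in frame 2.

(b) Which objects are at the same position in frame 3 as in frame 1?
the cyan triangle, the brown triangle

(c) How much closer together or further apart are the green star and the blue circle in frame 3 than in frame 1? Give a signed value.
+2.1

Distance in frame 1: 5.2. Distance in frame 3: 7.3.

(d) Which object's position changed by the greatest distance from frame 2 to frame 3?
the yellow hexagon

(moved 3.7; next 3.4)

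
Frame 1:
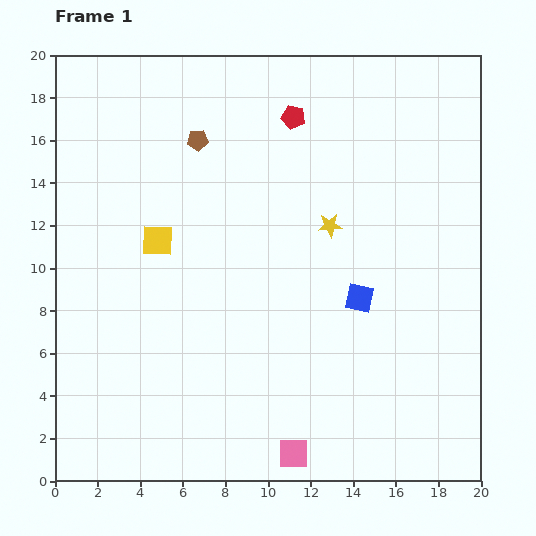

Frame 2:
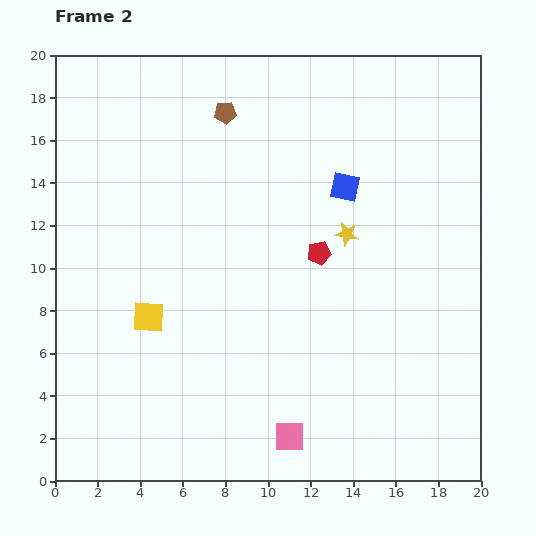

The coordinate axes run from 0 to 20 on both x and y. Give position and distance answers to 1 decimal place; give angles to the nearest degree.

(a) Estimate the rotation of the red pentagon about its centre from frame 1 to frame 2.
23° counter-clockwise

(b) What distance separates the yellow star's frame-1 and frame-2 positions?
0.9

The yellow star moved from (12.9, 12.0) to (13.7, 11.6), a distance of √(0.8² + 0.4²) ≈ 0.9.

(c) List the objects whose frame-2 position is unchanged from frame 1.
none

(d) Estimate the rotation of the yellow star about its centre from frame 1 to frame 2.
16° clockwise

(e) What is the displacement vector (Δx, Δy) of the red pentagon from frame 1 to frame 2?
(1.2, -6.4)

The red pentagon was at (11.2, 17.1) in frame 1 and (12.4, 10.7) in frame 2.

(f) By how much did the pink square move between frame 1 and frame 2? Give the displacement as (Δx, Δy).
(-0.2, 0.8)

The pink square was at (11.2, 1.3) in frame 1 and (11.0, 2.1) in frame 2.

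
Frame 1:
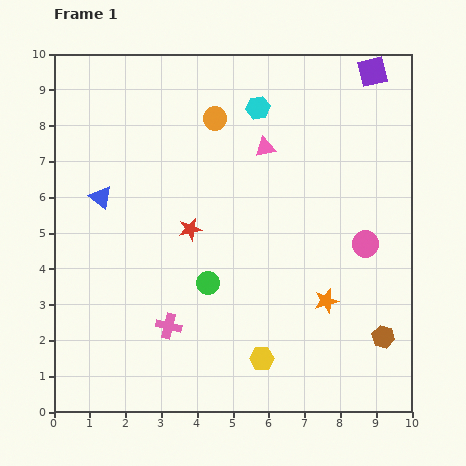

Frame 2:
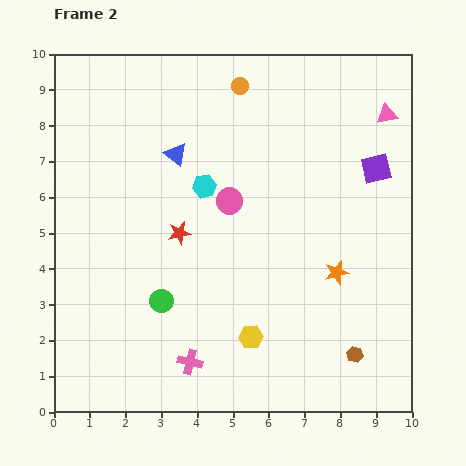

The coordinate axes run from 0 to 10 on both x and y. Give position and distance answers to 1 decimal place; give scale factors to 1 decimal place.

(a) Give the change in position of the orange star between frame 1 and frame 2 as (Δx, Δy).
(0.3, 0.8)

The orange star was at (7.6, 3.1) in frame 1 and (7.9, 3.9) in frame 2.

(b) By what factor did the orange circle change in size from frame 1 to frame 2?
0.7×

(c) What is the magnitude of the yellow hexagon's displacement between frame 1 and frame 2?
0.7

The yellow hexagon moved from (5.8, 1.5) to (5.5, 2.1), a distance of √(0.3² + 0.6²) ≈ 0.7.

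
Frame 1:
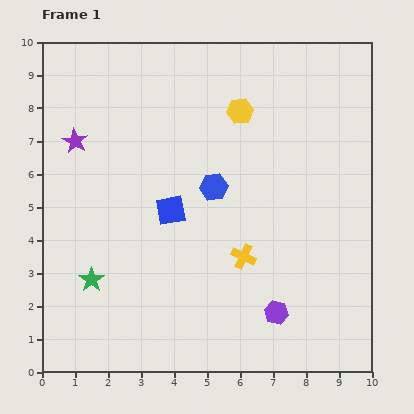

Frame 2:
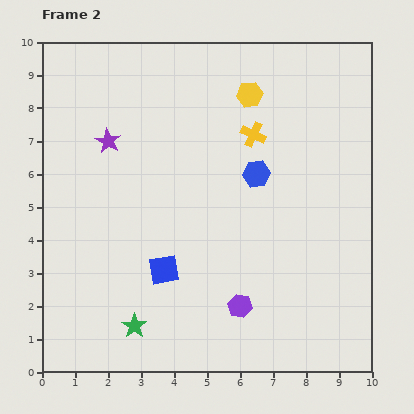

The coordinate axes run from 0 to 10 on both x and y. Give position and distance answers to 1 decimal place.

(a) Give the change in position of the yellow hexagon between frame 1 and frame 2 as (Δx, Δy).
(0.3, 0.5)

The yellow hexagon was at (6.0, 7.9) in frame 1 and (6.3, 8.4) in frame 2.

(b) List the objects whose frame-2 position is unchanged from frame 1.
none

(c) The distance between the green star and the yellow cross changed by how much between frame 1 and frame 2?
+2.1

Distance in frame 1: 4.7. Distance in frame 2: 6.8.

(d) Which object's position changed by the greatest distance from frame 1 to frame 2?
the yellow cross

(moved 3.7; next 1.9)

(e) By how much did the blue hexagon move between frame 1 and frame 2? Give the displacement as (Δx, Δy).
(1.3, 0.4)

The blue hexagon was at (5.2, 5.6) in frame 1 and (6.5, 6.0) in frame 2.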